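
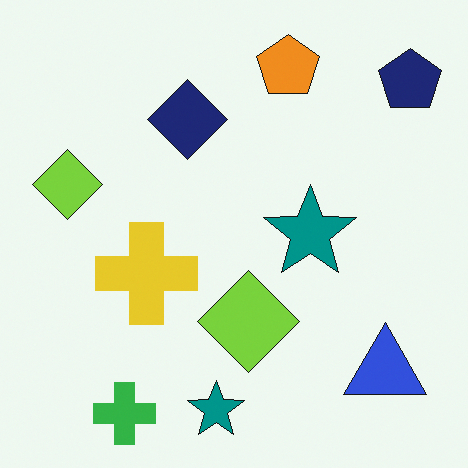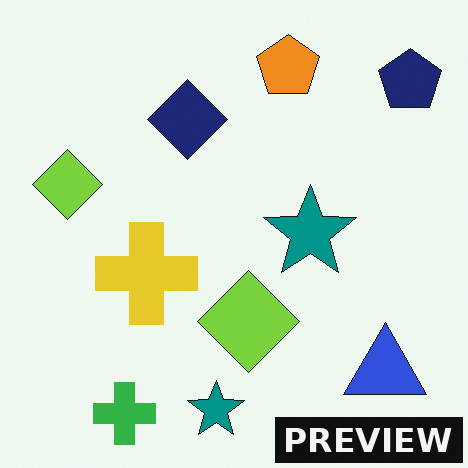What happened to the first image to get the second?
Watermarked with the text "PREVIEW" in the lower-right corner.

A dark label reading "PREVIEW" appears in the lower-right corner.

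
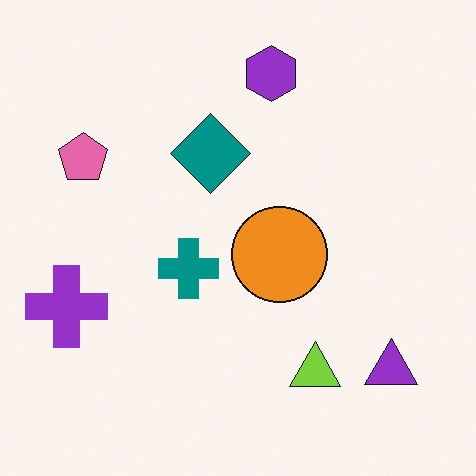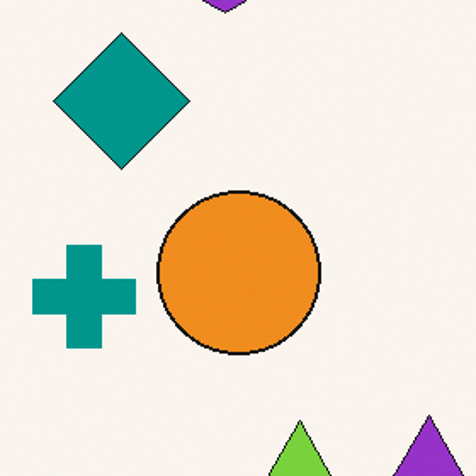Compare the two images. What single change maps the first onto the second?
This is the original image cropped tightly and scaled back up.

The visible shapes are larger and the field of view is narrower; shapes near the original edges may be partly or wholly outside the frame — a crop-and-rescale.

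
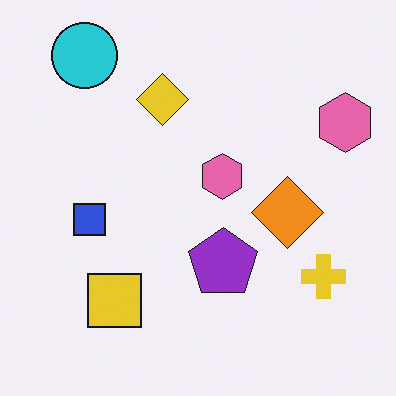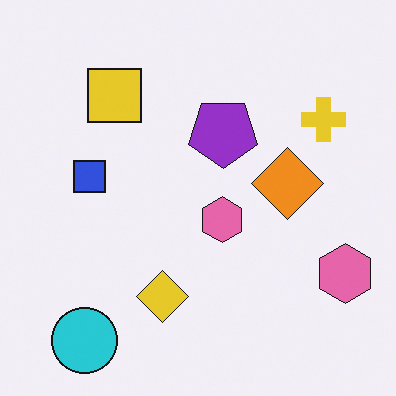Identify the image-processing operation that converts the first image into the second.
The transformation is: flipped vertically (top ↔ bottom).

The cyan circle is in the top-left of the first image and the bottom-left of the second — shapes on opposite sides of the horizontal midline have swapped in a mirror flip.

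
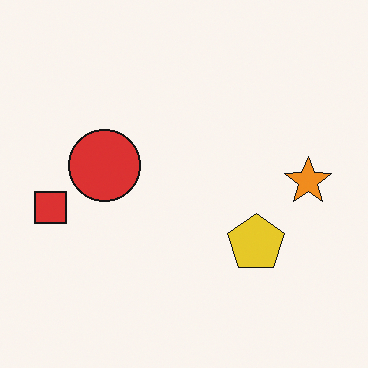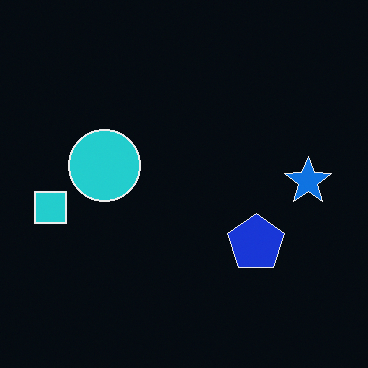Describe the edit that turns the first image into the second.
It was color-inverted (negative).

The light background has become dark and every shape's color is its complement — a photographic negative.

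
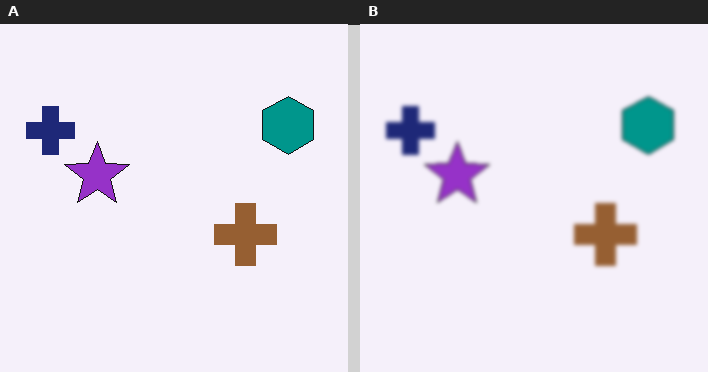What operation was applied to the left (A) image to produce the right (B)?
This is the original image given a subtle gaussian blur.

Shape edges and outlines are uniformly softened across the whole image.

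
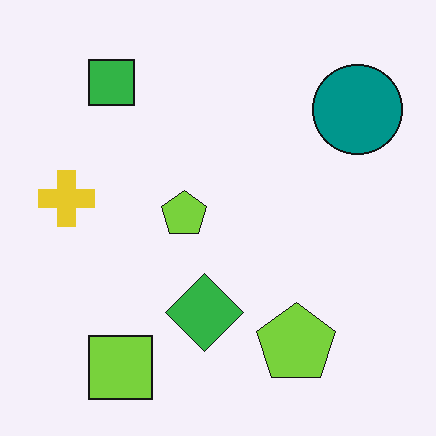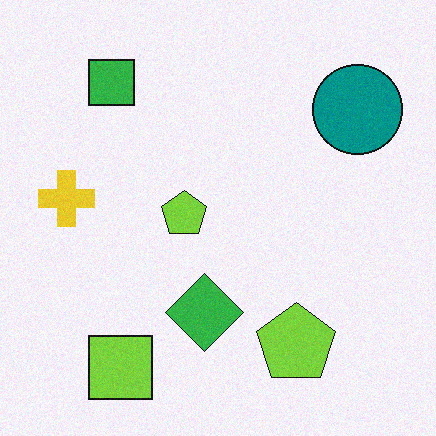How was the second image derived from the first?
The image was degraded with light additive noise.

Random speckle covers the whole image, including the flat background.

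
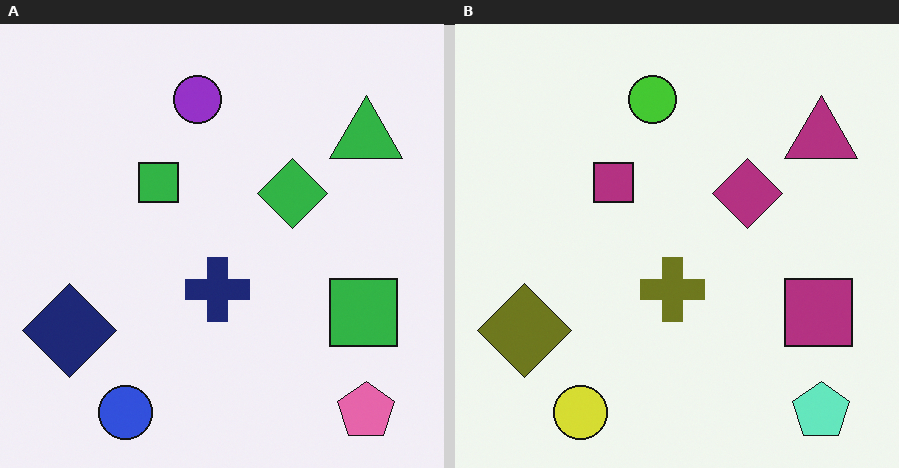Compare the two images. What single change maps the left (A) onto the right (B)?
The right (B) image is the left (A) hue-shifted through roughly half the color wheel.

Every shape's color has rotated by the same amount around the hue wheel — a uniform hue shift.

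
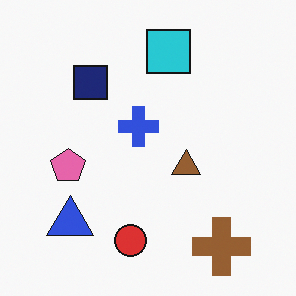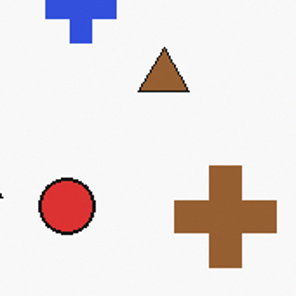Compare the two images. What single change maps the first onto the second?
The transformation is: cropped to a noticeably smaller region and rescaled.

The visible shapes are larger and the field of view is narrower; shapes near the original edges may be partly or wholly outside the frame — a crop-and-rescale.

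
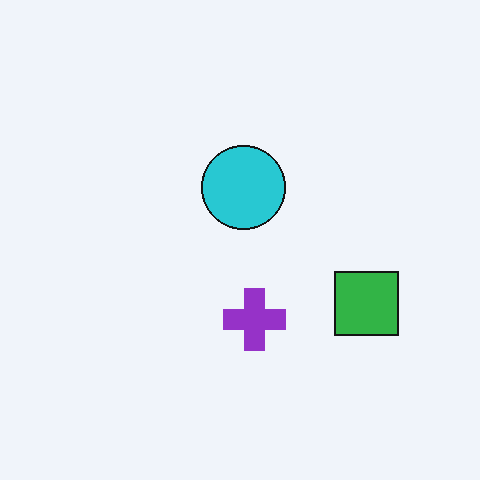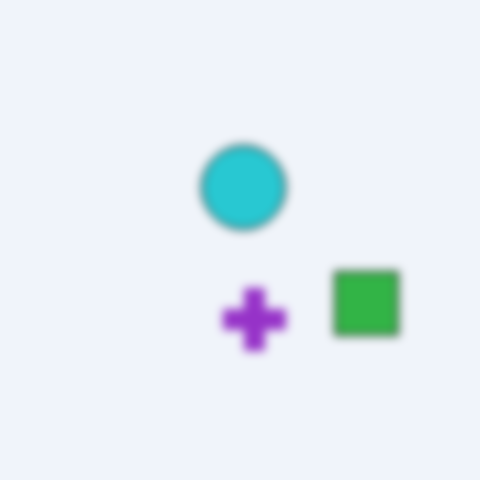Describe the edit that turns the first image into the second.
The image was noticeably gaussian-blurred.

Shape edges and outlines are uniformly softened across the whole image.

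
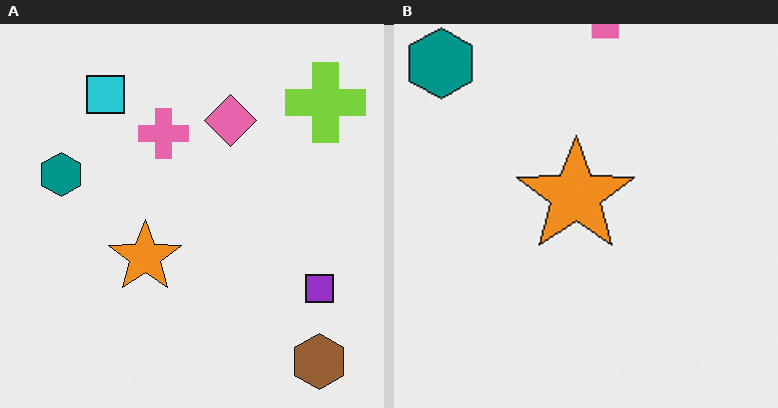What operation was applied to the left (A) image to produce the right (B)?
This is the original image cropped slightly and scaled back up.

The visible shapes are larger and the field of view is narrower; shapes near the original edges may be partly or wholly outside the frame — a crop-and-rescale.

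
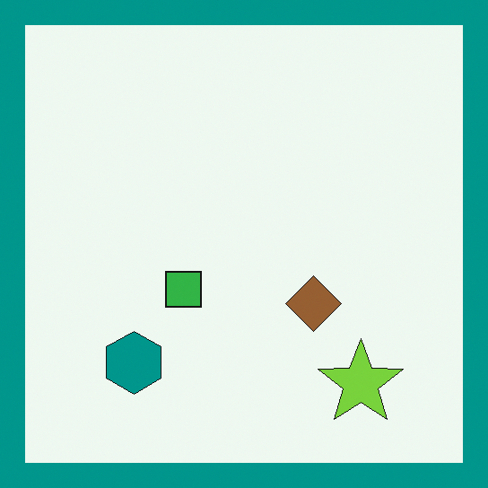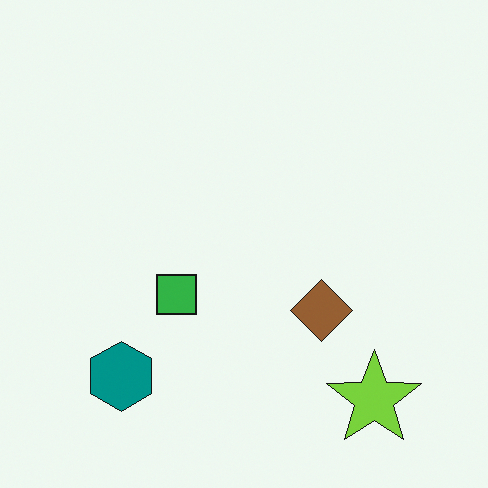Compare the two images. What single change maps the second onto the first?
It was framed with a teal border.

A solid teal frame runs around the edge of the first image, with the content slightly shrunk inside it.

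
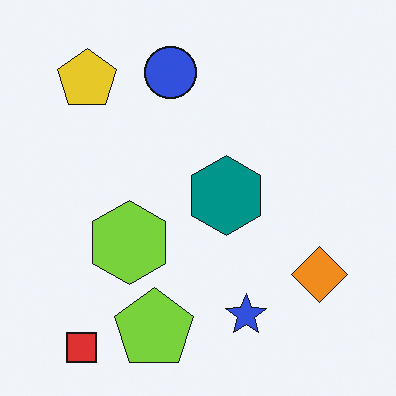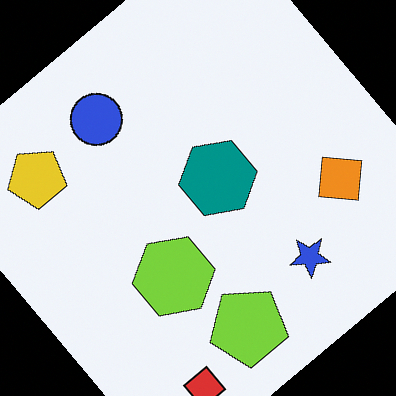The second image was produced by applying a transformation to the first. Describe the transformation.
The second image is the first rotated counter-clockwise by a large amount — several tens of degrees.

Every shape is tilted by the same angle and the image corners show triangular fill wedges — a whole-image rotation by a non-right angle.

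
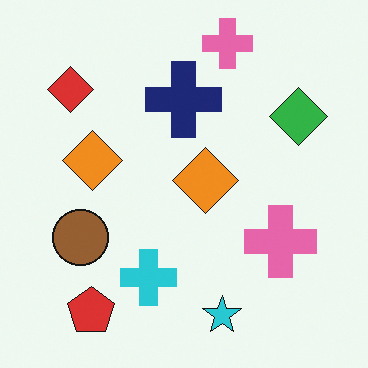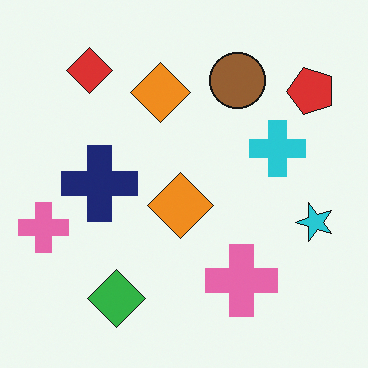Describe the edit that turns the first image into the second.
The transformation is: transposed (reflected across the top-left ↔ bottom-right diagonal).

Shapes have swapped their row and column positions — what was in the top-right is now in the bottom-left — a diagonal reflection.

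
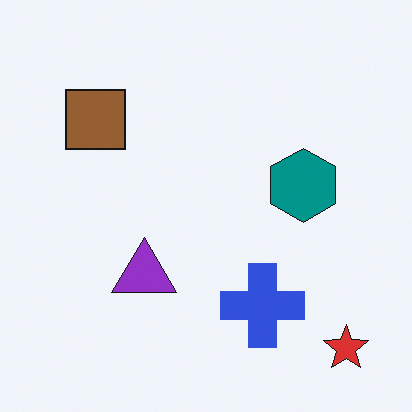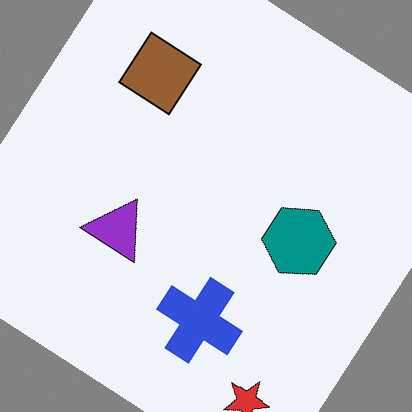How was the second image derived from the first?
Rotated clockwise by a large amount — several tens of degrees.

Every shape is tilted by the same angle and the image corners show triangular fill wedges — a whole-image rotation by a non-right angle.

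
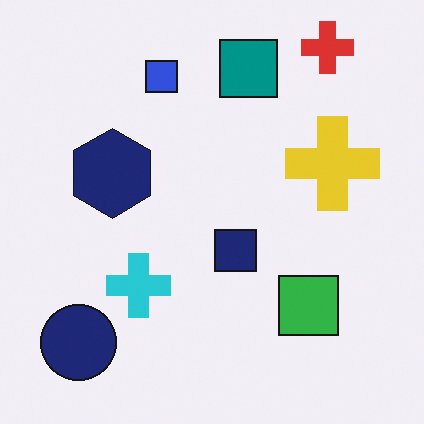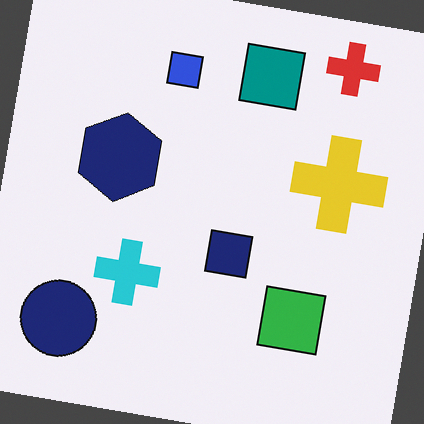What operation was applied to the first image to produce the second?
Rotated clockwise by a few degrees.

Every shape is tilted by the same angle and the image corners show triangular fill wedges — a whole-image rotation by a non-right angle.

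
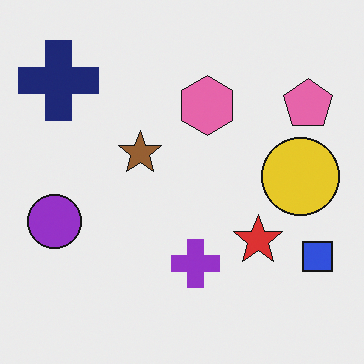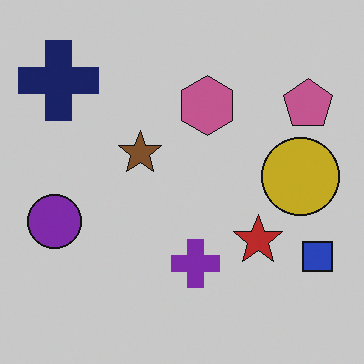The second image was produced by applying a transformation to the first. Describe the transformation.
Slightly darkened.

Every pixel — background and shapes alike — is uniformly darkened.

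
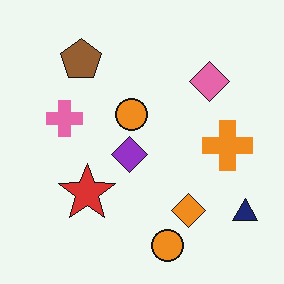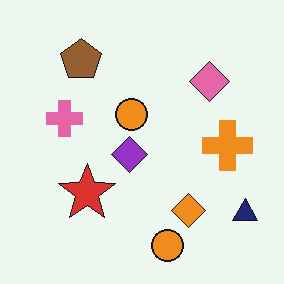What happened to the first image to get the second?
The image was JPEG-compressed with visible artifacts.

Blocky 8×8 compression artifacts appear around shape edges and the flat background shows ringing — characteristic JPEG degradation.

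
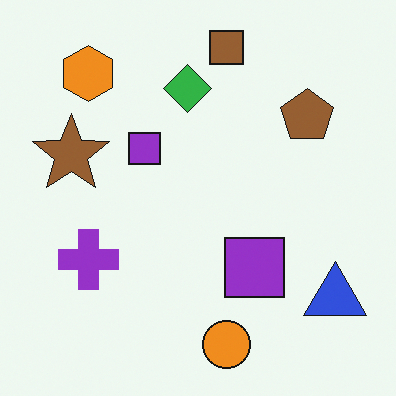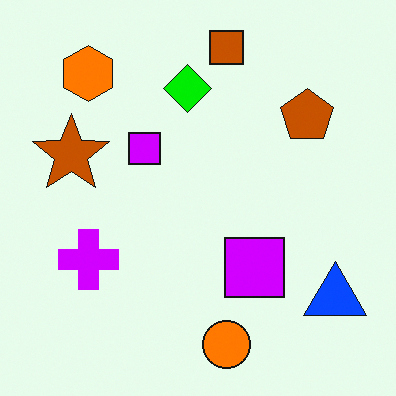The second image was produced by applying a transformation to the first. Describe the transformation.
The image was heavily oversaturated.

All colors are more vivid — a global saturation change.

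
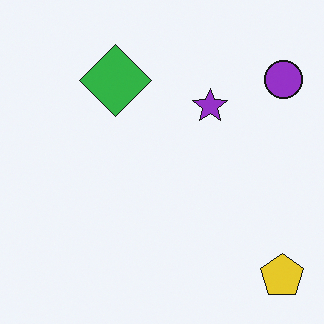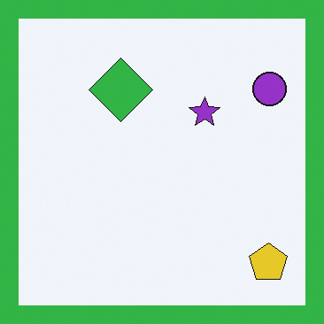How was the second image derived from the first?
It was framed with a green border.

A solid green frame runs around the edge of the second image, with the content slightly shrunk inside it.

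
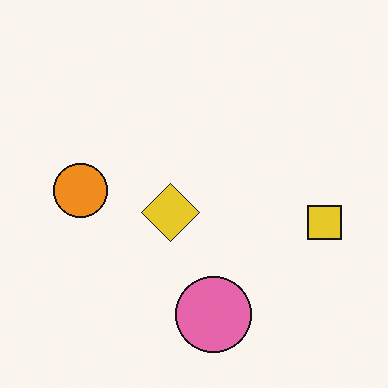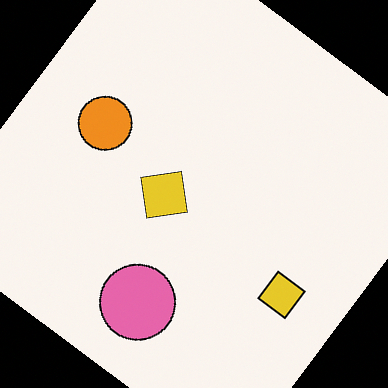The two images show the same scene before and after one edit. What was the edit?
It was rotated clockwise by a large amount — several tens of degrees.

Every shape is tilted by the same angle and the image corners show triangular fill wedges — a whole-image rotation by a non-right angle.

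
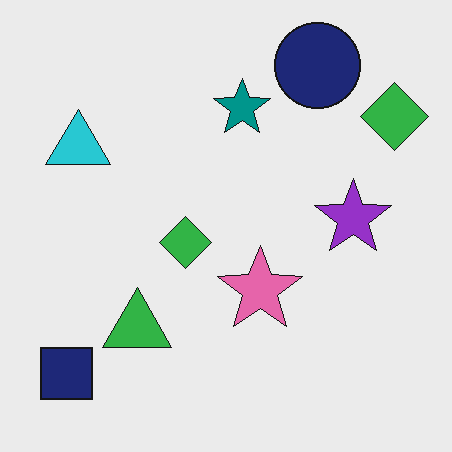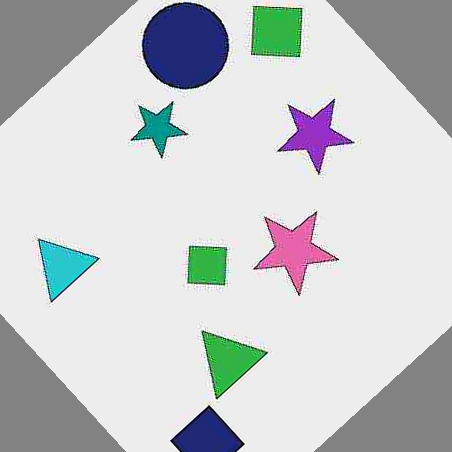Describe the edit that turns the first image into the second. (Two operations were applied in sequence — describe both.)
The image was heavily JPEG-compressed with obvious blocking artifacts, then rotated counter-clockwise by a large amount — several tens of degrees.

Blocky 8×8 compression artifacts appear around shape edges and the flat background shows ringing — characteristic JPEG degradation. Every shape is tilted by the same angle and the image corners show triangular fill wedges — a whole-image rotation by a non-right angle.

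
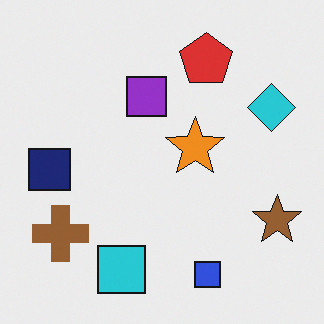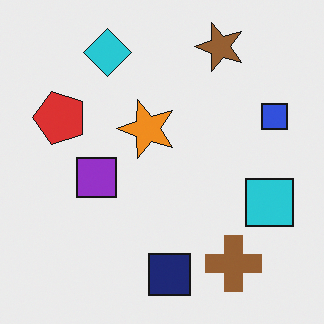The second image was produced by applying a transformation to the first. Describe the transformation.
Rotated 90° counter-clockwise.

The brown star sits in the bottom-right of the first image and the top-right of the second — consistent with a whole-image 90° counter-clockwise rotation.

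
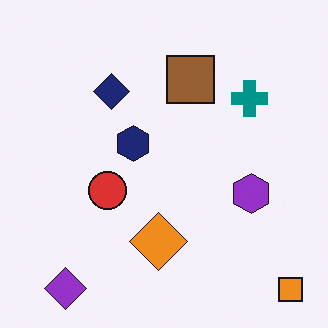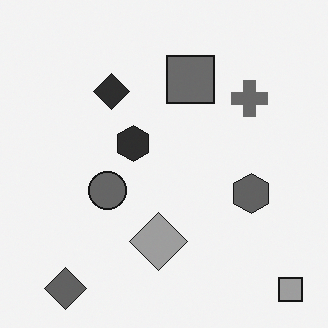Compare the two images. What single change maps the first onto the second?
The transformation is: converted to grayscale.

All color is removed — every shape is now a shade of grey.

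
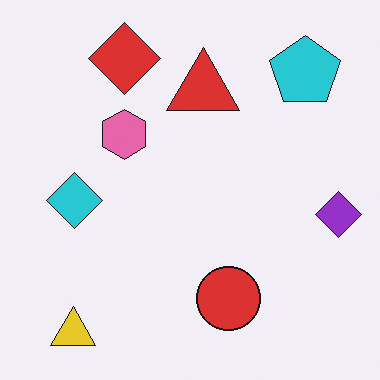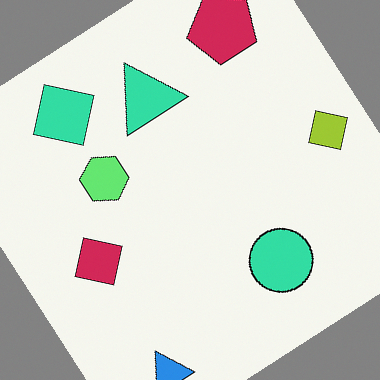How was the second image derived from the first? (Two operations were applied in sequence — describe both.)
The transformation is: hue-shifted by a large amount, then rotated counter-clockwise by a large amount — several tens of degrees.

Every shape's color has rotated by the same amount around the hue wheel — a uniform hue shift. Every shape is tilted by the same angle and the image corners show triangular fill wedges — a whole-image rotation by a non-right angle.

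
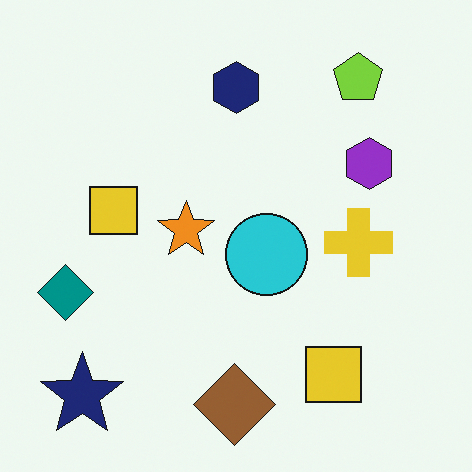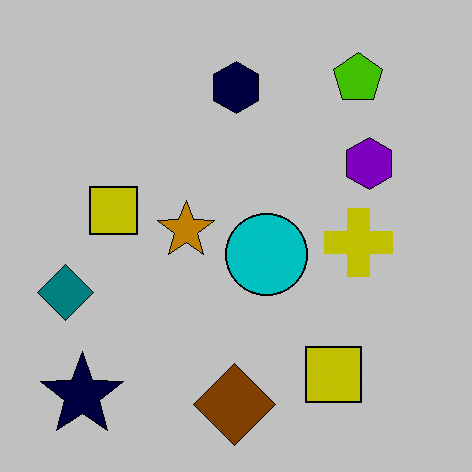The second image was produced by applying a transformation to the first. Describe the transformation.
The second image is the first heavily posterized to just a handful of flat colors.

Each flat color has snapped to a coarser quantized level — most visibly, the near-white background has dropped to a flat grey.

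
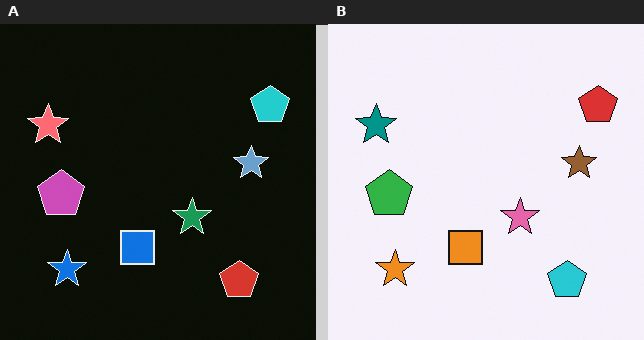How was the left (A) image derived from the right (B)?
It was color-inverted (negative).

The light background has become dark and every shape's color is its complement — a photographic negative.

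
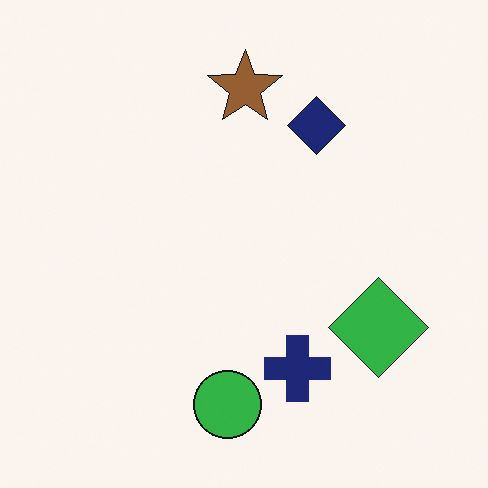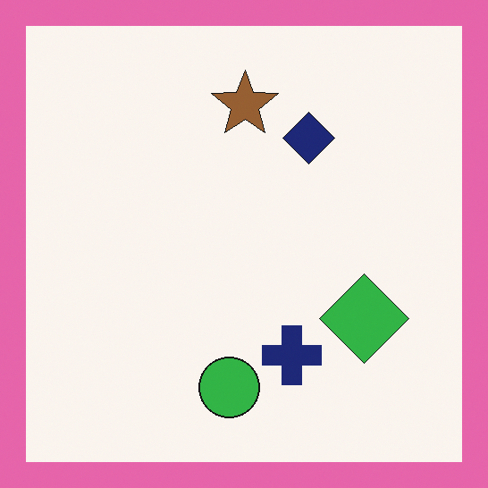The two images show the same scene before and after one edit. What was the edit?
The image was framed with a pink border.

A solid pink frame runs around the edge of the second image, with the content slightly shrunk inside it.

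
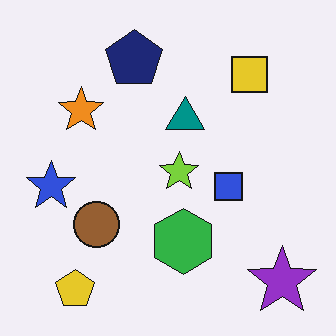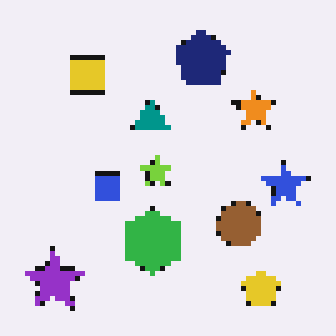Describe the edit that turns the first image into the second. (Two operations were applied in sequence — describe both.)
This is the original image flipped horizontally (left ↔ right), then lightly pixelated (a mild mosaic effect).

The blue star is in the left of the first image and the right of the second — shapes on opposite sides of the vertical midline have swapped in a mirror flip. Shapes are reduced to large square blocks; fine edges and outlines are lost — a downscale-then-upscale (mosaic) effect.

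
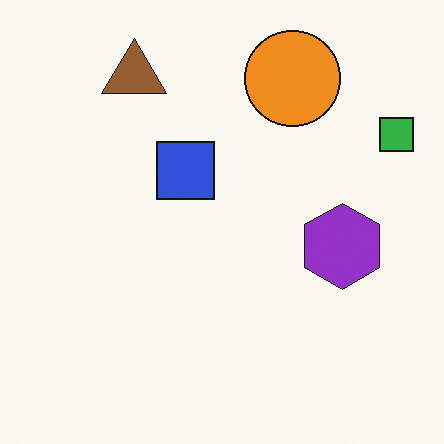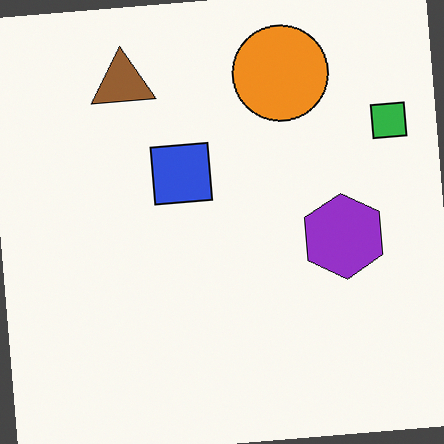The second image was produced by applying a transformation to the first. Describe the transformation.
The transformation is: rotated counter-clockwise by a small amount.

Every shape is tilted by the same angle and the image corners show triangular fill wedges — a whole-image rotation by a non-right angle.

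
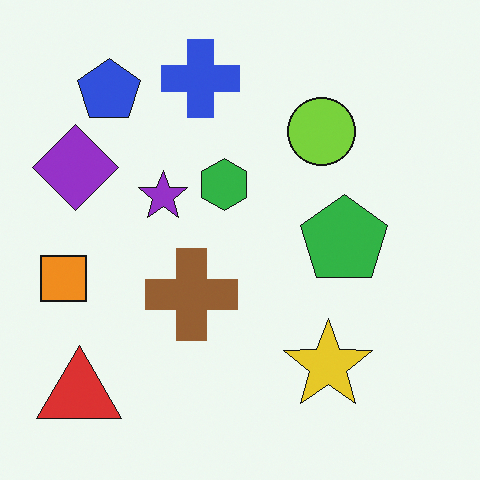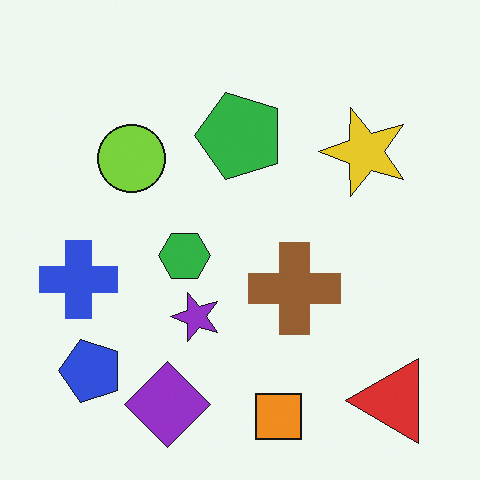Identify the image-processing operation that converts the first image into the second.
It was rotated 90° counter-clockwise.

The red triangle sits in the bottom-left of the first image and the bottom-right of the second — consistent with a whole-image 90° counter-clockwise rotation.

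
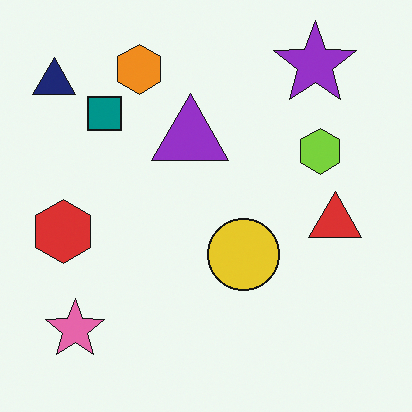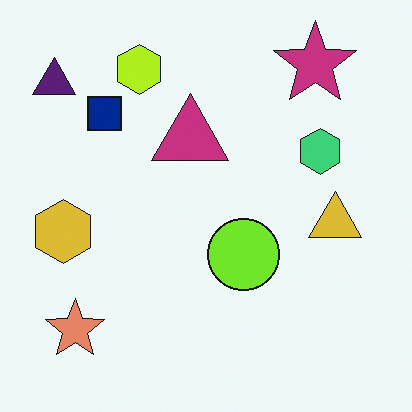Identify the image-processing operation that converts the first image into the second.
The second image is the first hue-shifted by a small amount.

Every shape's color has rotated by the same amount around the hue wheel — a uniform hue shift.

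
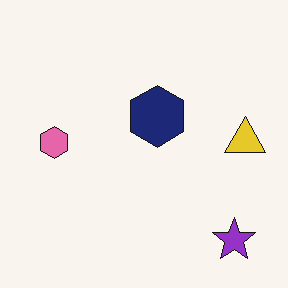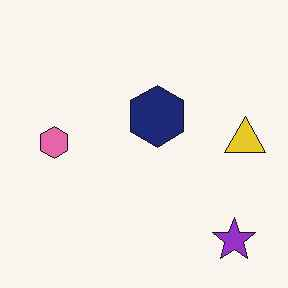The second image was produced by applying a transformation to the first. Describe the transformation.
The transformation is: JPEG-compressed with visible artifacts.

Blocky 8×8 compression artifacts appear around shape edges and the flat background shows ringing — characteristic JPEG degradation.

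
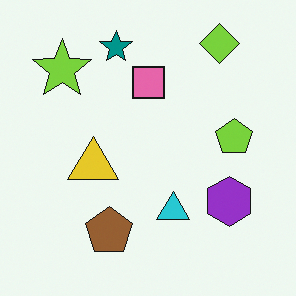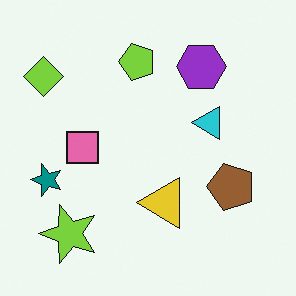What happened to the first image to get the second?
The transformation is: rotated 90° counter-clockwise.

The lime diamond sits in the top-right of the first image and the top-left of the second — consistent with a whole-image 90° counter-clockwise rotation.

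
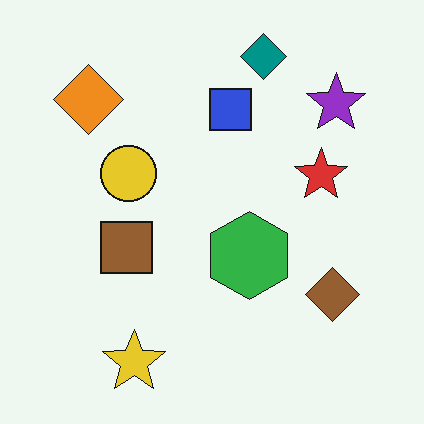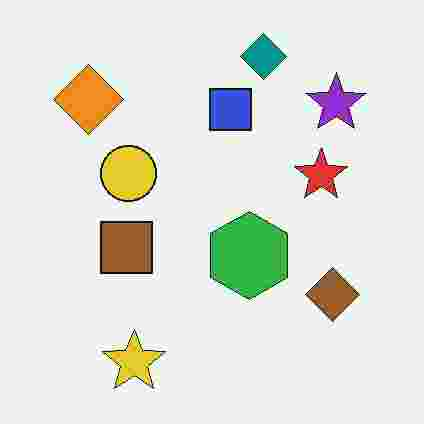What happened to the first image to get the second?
Heavily JPEG-compressed with obvious blocking artifacts.

Blocky 8×8 compression artifacts appear around shape edges and the flat background shows ringing — characteristic JPEG degradation.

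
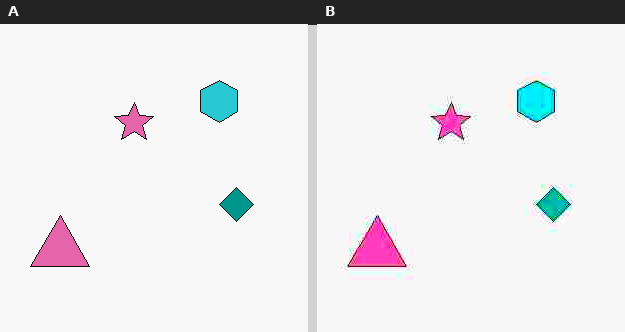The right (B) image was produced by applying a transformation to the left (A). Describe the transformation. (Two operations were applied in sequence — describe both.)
Degraded with heavy JPEG compression, then heavily oversaturated.

Blocky 8×8 compression artifacts appear around shape edges and the flat background shows ringing — characteristic JPEG degradation. All colors are more vivid — a global saturation change.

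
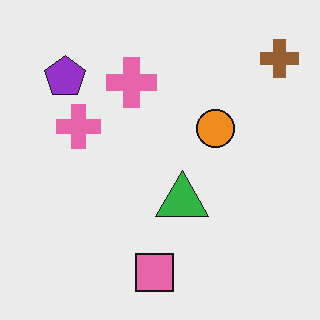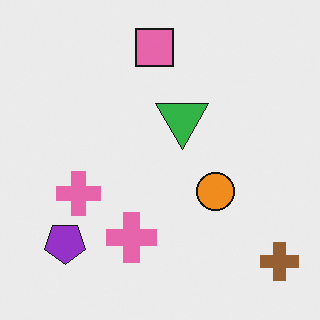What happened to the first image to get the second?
The second image is the first flipped vertically (top ↔ bottom).

The pink square is in the bottom of the first image and the top of the second — shapes on opposite sides of the horizontal midline have swapped in a mirror flip.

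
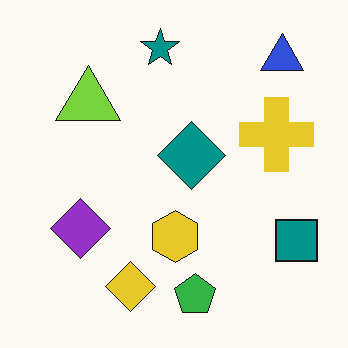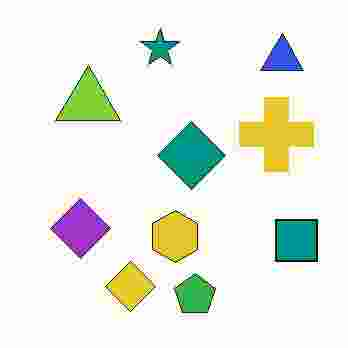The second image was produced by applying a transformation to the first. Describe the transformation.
The image was heavily JPEG-compressed with obvious blocking artifacts.

Blocky 8×8 compression artifacts appear around shape edges and the flat background shows ringing — characteristic JPEG degradation.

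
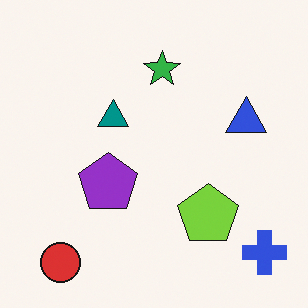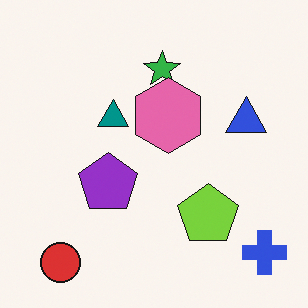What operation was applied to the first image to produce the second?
It was overlaid with an additional pink hexagon.

A pink hexagon appears in the second image that is absent from the first.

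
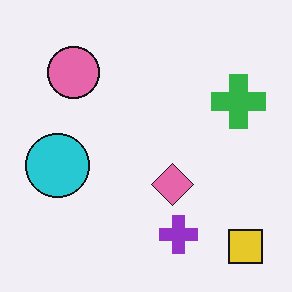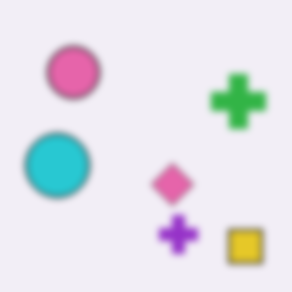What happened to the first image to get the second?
Moderately blurred.

Shape edges and outlines are uniformly softened across the whole image.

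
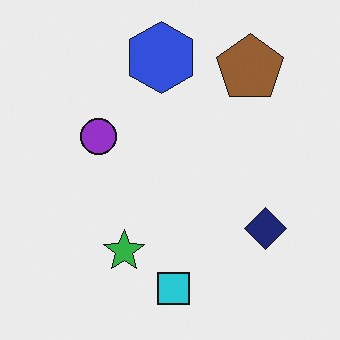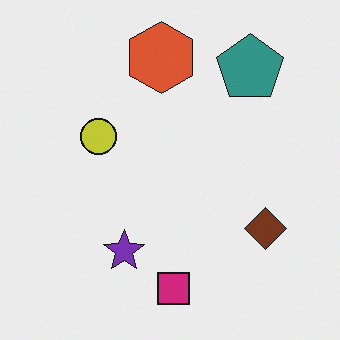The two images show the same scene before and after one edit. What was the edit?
It was hue-shifted through roughly a third of the color wheel.

Every shape's color has rotated by the same amount around the hue wheel — a uniform hue shift.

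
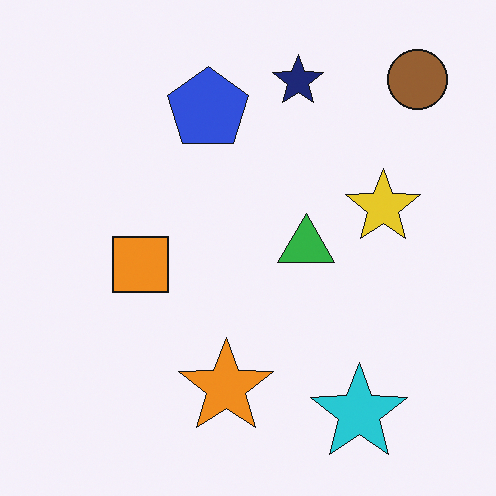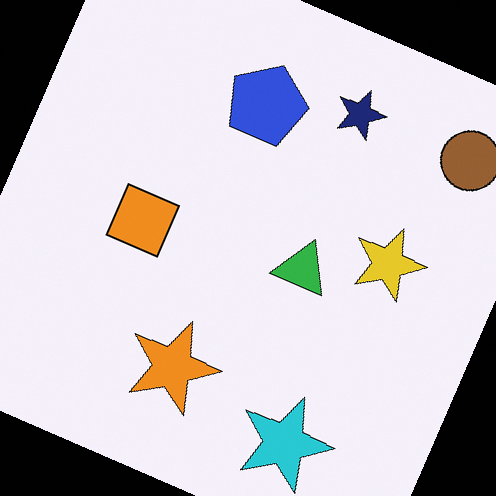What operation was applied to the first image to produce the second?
This is the original image rotated clockwise by a moderate amount.

Every shape is tilted by the same angle and the image corners show triangular fill wedges — a whole-image rotation by a non-right angle.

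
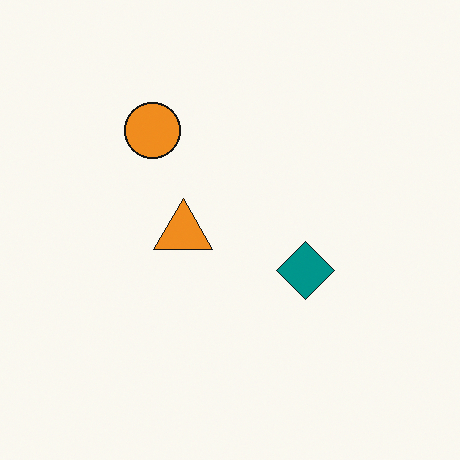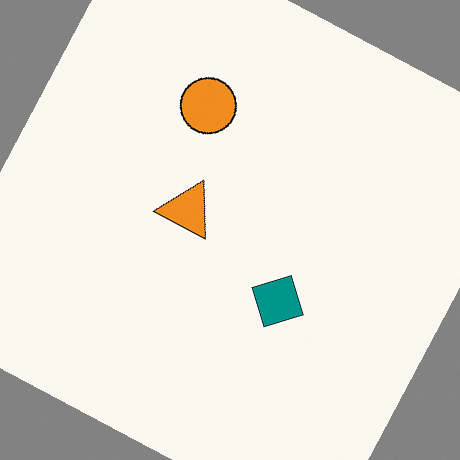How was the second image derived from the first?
The transformation is: rotated clockwise by a moderate amount.

Every shape is tilted by the same angle and the image corners show triangular fill wedges — a whole-image rotation by a non-right angle.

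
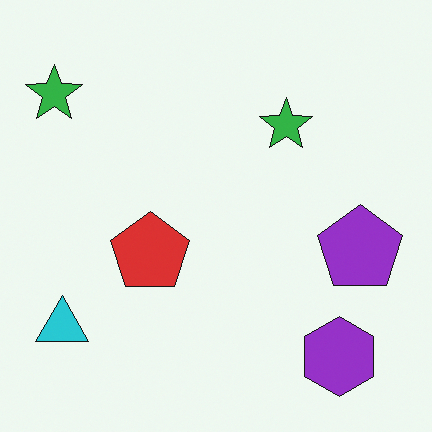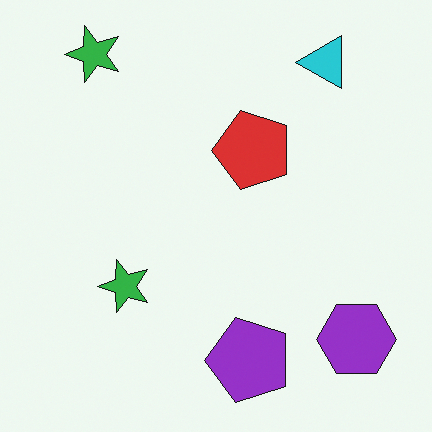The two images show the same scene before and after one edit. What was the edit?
The transformation is: transposed (reflected across the top-left ↔ bottom-right diagonal).

Shapes have swapped their row and column positions — what was in the top-right is now in the bottom-left — a diagonal reflection.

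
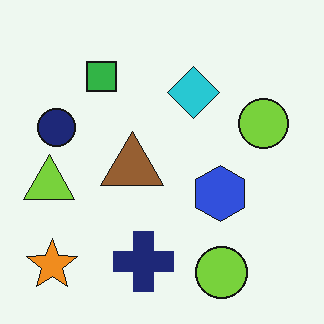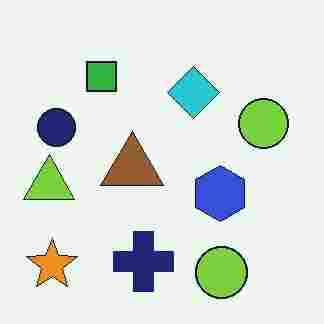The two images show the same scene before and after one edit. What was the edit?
The transformation is: heavily JPEG-compressed with obvious blocking artifacts.

Blocky 8×8 compression artifacts appear around shape edges and the flat background shows ringing — characteristic JPEG degradation.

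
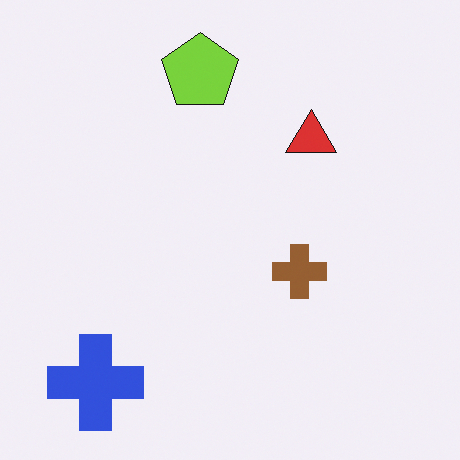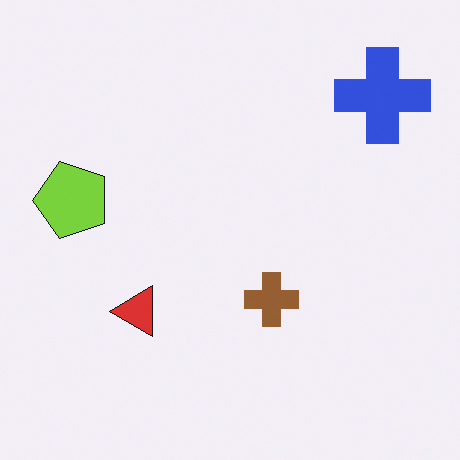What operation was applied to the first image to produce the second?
This is the original image transposed (reflected across the top-left ↔ bottom-right diagonal).

Shapes have swapped their row and column positions — what was in the top-right is now in the bottom-left — a diagonal reflection.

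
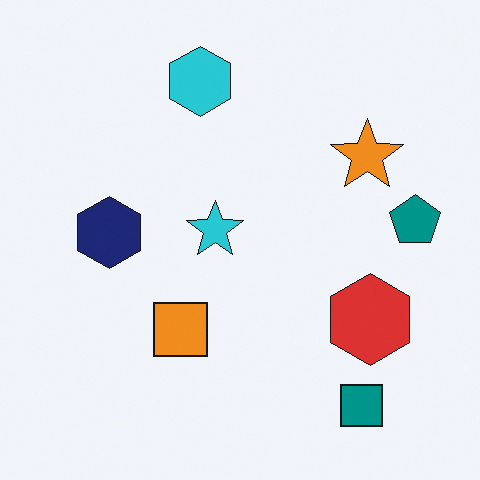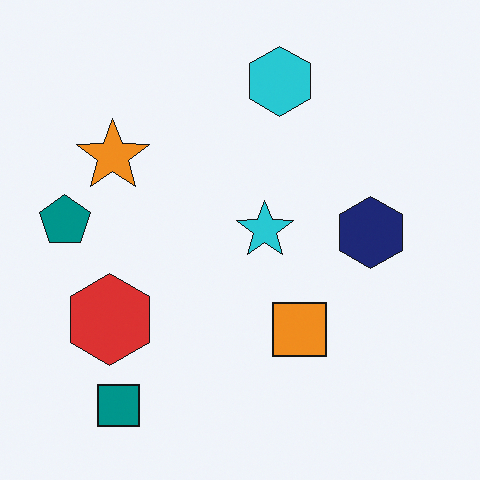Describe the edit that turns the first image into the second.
The second image is the first flipped horizontally (left ↔ right).

The teal pentagon is in the right of the first image and the left of the second — shapes on opposite sides of the vertical midline have swapped in a mirror flip.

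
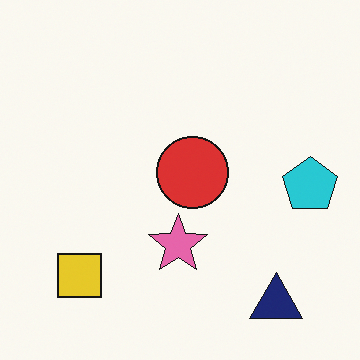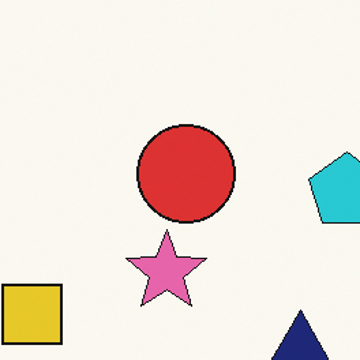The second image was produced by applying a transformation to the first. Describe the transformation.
The image was cropped to a modestly smaller region and rescaled.

The visible shapes are larger and the field of view is narrower; shapes near the original edges may be partly or wholly outside the frame — a crop-and-rescale.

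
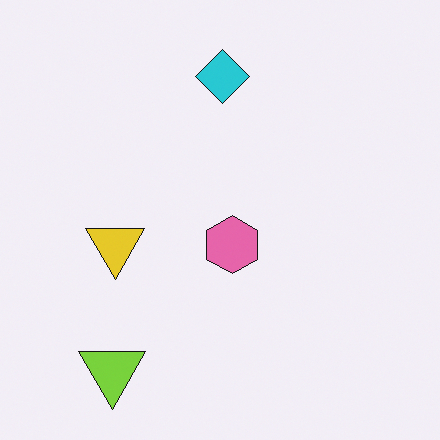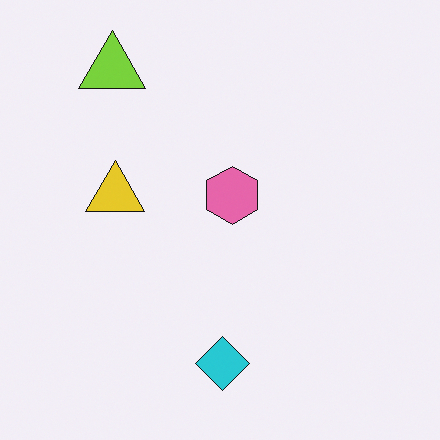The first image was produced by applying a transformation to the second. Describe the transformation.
The transformation is: flipped vertically (top ↔ bottom).

The lime triangle is in the top-left of the second image and the bottom-left of the first — shapes on opposite sides of the horizontal midline have swapped in a mirror flip.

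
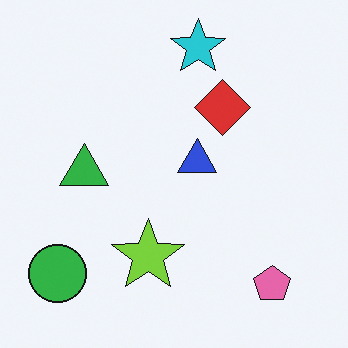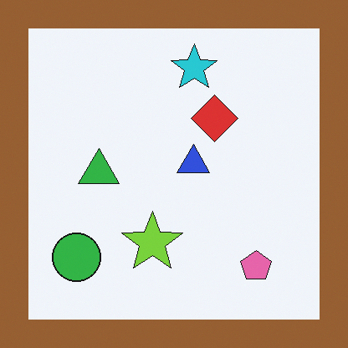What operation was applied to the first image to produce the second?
The second image is the first framed with a brown border.

A solid brown frame runs around the edge of the second image, with the content slightly shrunk inside it.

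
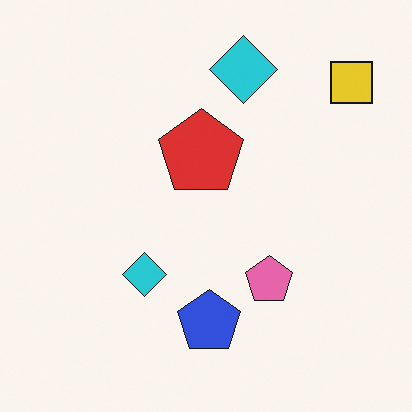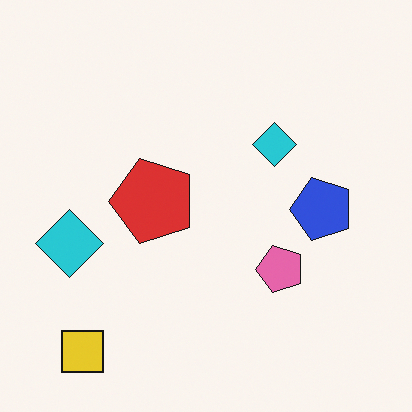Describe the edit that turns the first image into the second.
It was transposed (reflected across the top-left ↔ bottom-right diagonal).

Shapes have swapped their row and column positions — what was in the top-right is now in the bottom-left — a diagonal reflection.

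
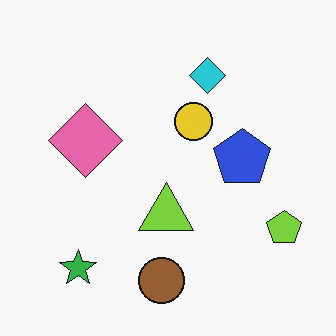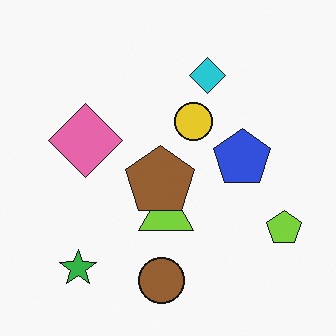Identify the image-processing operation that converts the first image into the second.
This is the original image overlaid with an additional brown pentagon.

A brown pentagon appears in the second image that is absent from the first.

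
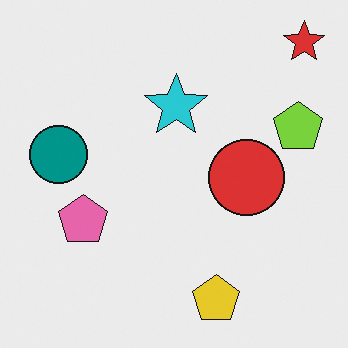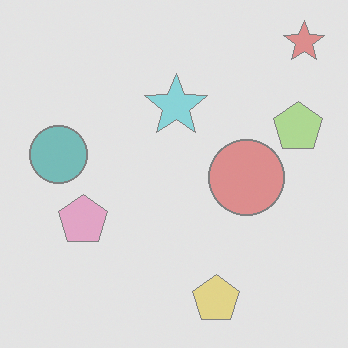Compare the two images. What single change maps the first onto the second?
This is the original image washed out (contrast reduced).

Tones are pushed toward mid-grey across the whole image — a global contrast change.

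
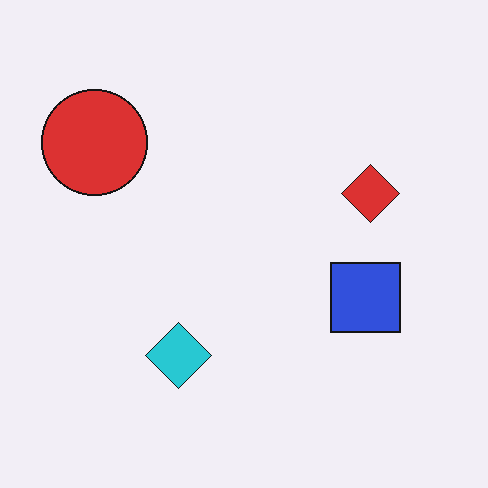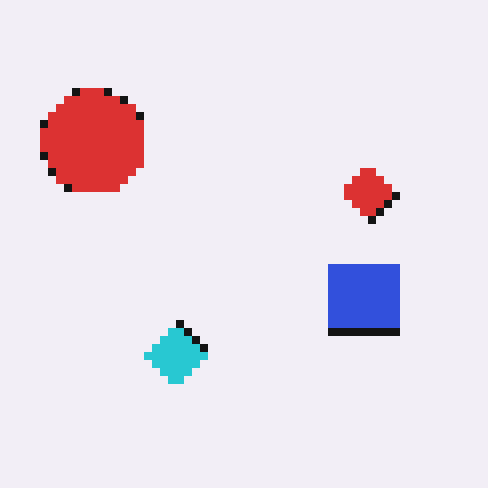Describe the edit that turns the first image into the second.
Moderately pixelated.

Shapes are reduced to large square blocks; fine edges and outlines are lost — a downscale-then-upscale (mosaic) effect.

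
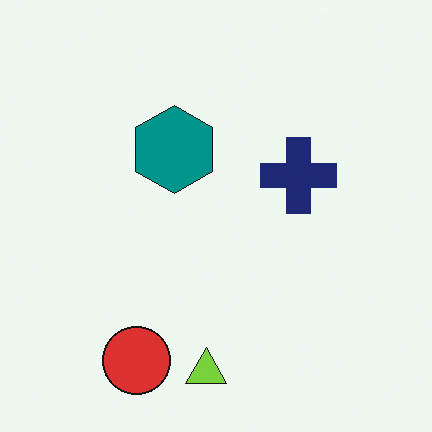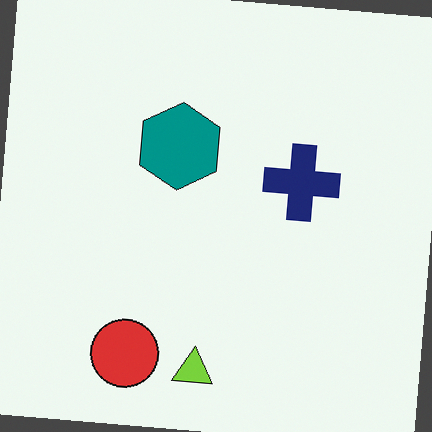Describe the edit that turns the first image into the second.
The second image is the first rotated clockwise by a slight angle.

Every shape is tilted by the same angle and the image corners show triangular fill wedges — a whole-image rotation by a non-right angle.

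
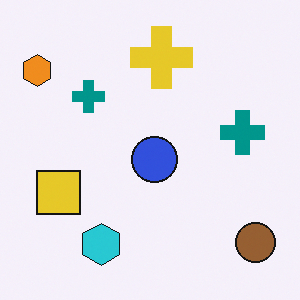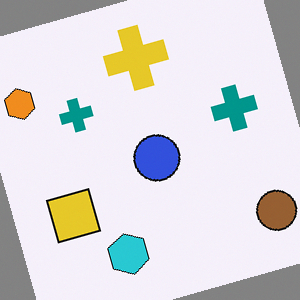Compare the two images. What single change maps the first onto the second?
It was rotated counter-clockwise by a moderate amount.

Every shape is tilted by the same angle and the image corners show triangular fill wedges — a whole-image rotation by a non-right angle.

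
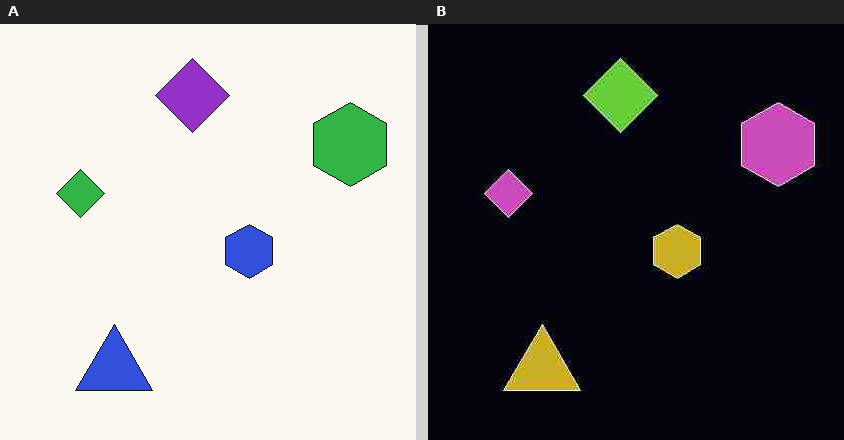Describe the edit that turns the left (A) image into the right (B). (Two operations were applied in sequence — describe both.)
This is the original image degraded with heavy JPEG compression, then color-inverted (negative).

Blocky 8×8 compression artifacts appear around shape edges and the flat background shows ringing — characteristic JPEG degradation. The light background has become dark and every shape's color is its complement — a photographic negative.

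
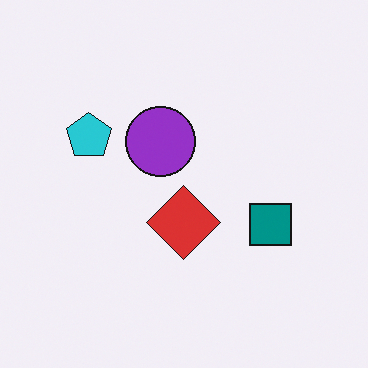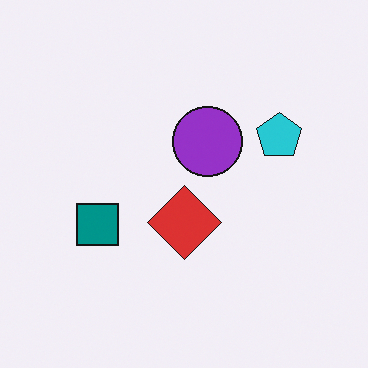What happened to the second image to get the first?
This is the original image flipped horizontally (left ↔ right).

The cyan pentagon is in the right of the second image and the left of the first — shapes on opposite sides of the vertical midline have swapped in a mirror flip.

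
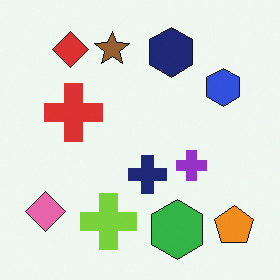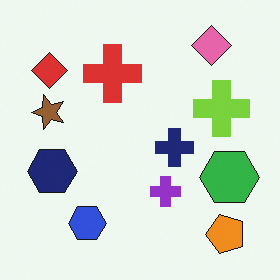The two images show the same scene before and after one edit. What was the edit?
The image was transposed (reflected across the top-left ↔ bottom-right diagonal).

Shapes have swapped their row and column positions — what was in the top-right is now in the bottom-left — a diagonal reflection.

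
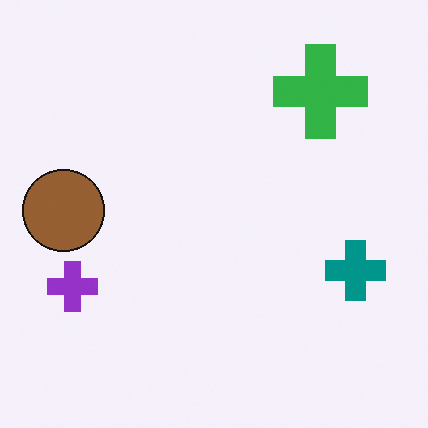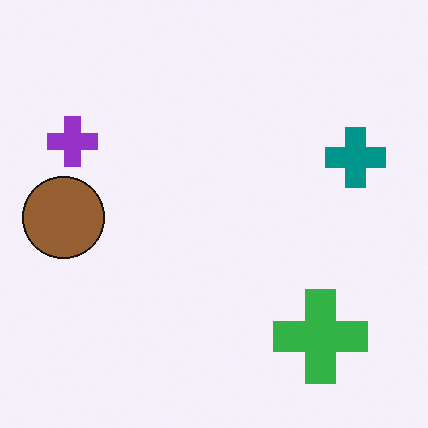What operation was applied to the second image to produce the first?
The first image is the second flipped vertically (top ↔ bottom).

The green cross is in the bottom-right of the second image and the top-right of the first — shapes on opposite sides of the horizontal midline have swapped in a mirror flip.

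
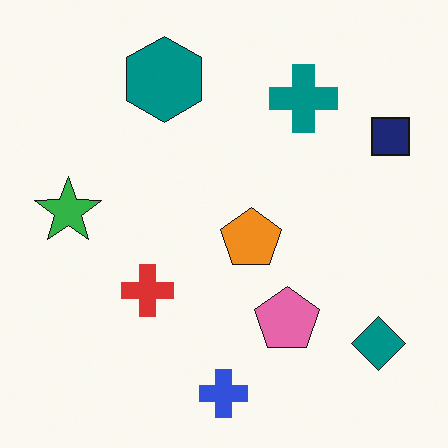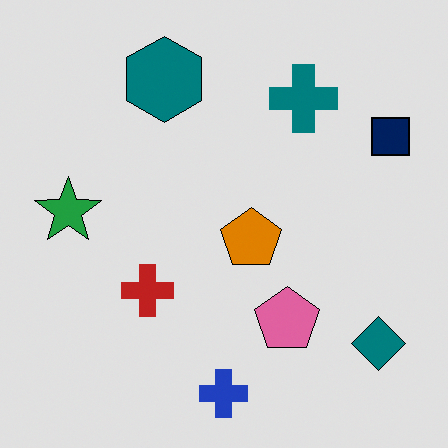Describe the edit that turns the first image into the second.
The image was posterized to a reduced palette.

Each flat color has snapped to a coarser quantized level — most visibly, the near-white background has dropped to a flat grey.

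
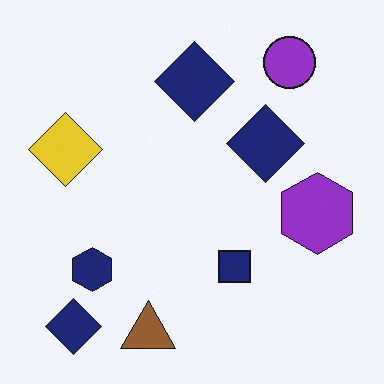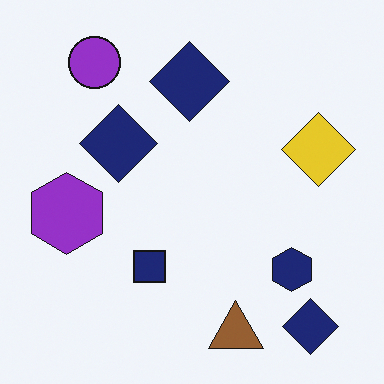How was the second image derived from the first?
The image was flipped horizontally (left ↔ right).

The yellow diamond is in the left of the first image and the right of the second — shapes on opposite sides of the vertical midline have swapped in a mirror flip.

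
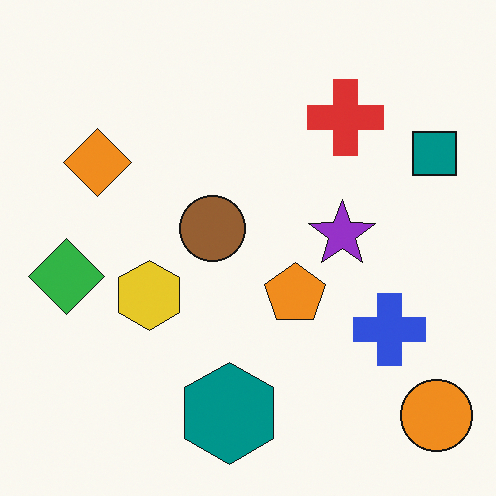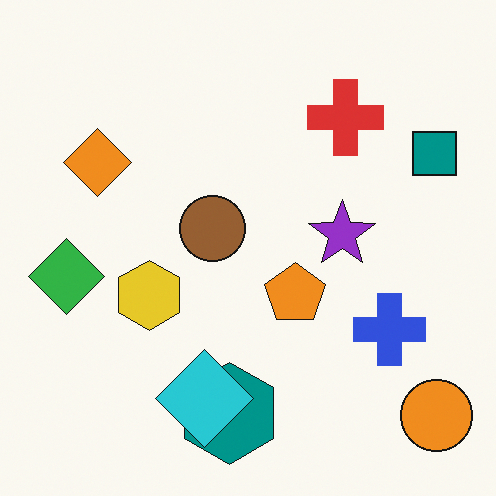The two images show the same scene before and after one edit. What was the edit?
This is the original image overlaid with an additional cyan diamond.

A cyan diamond appears in the second image that is absent from the first.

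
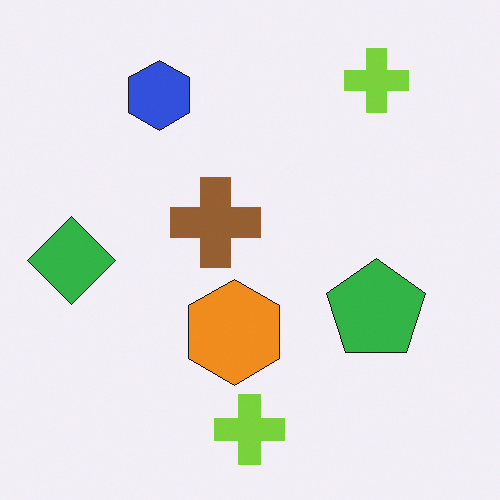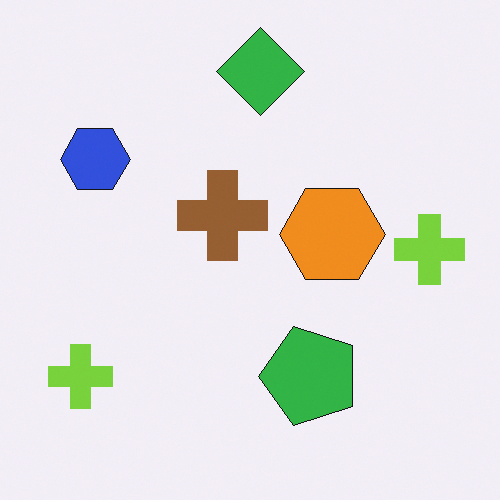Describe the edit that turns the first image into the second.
The second image is the first transposed (reflected across the top-left ↔ bottom-right diagonal).

Shapes have swapped their row and column positions — what was in the top-right is now in the bottom-left — a diagonal reflection.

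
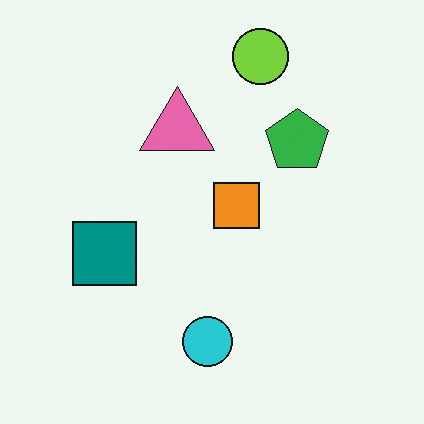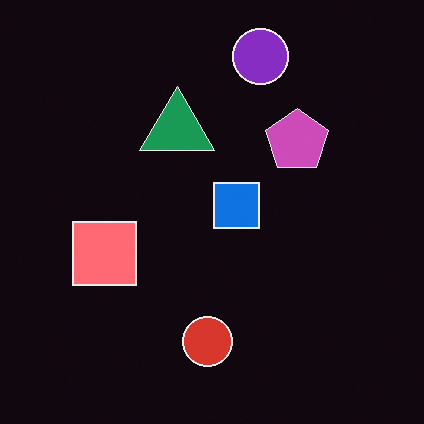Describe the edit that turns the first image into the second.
The image was color-inverted (negative).

The light background has become dark and every shape's color is its complement — a photographic negative.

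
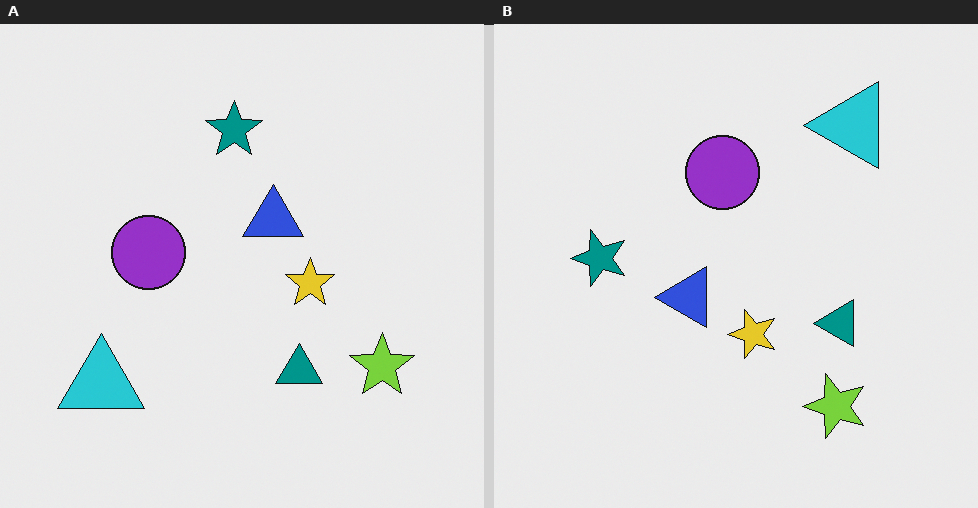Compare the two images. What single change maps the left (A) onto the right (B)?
The transformation is: transposed (reflected across the top-left ↔ bottom-right diagonal).

Shapes have swapped their row and column positions — what was in the top-right is now in the bottom-left — a diagonal reflection.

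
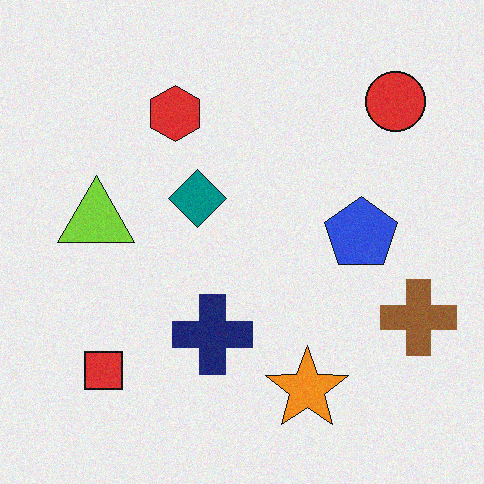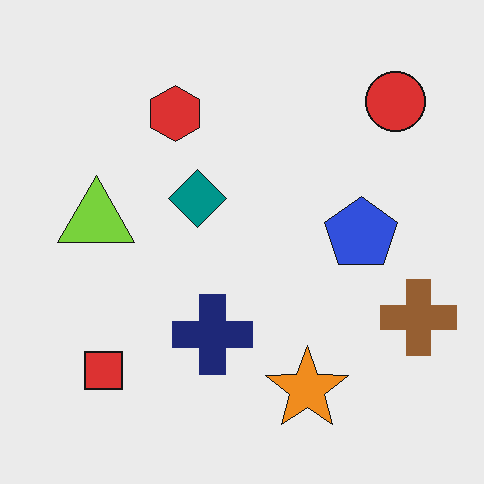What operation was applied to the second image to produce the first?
The first image is the second degraded with a light layer of grain.

Random speckle covers the whole image, including the flat background.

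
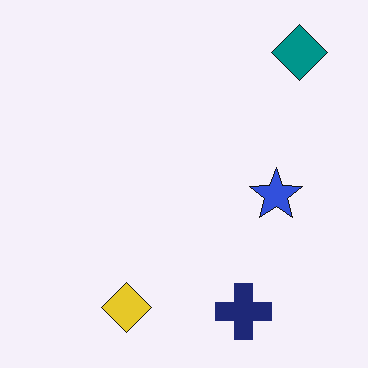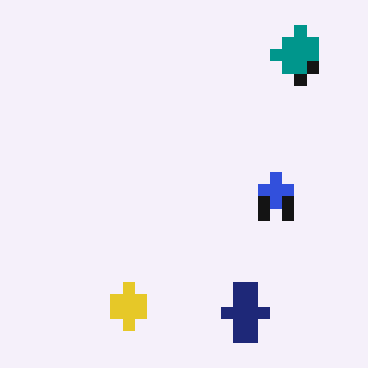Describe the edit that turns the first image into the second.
This is the original image heavily pixelated into large blocks.

Shapes are reduced to large square blocks; fine edges and outlines are lost — a downscale-then-upscale (mosaic) effect.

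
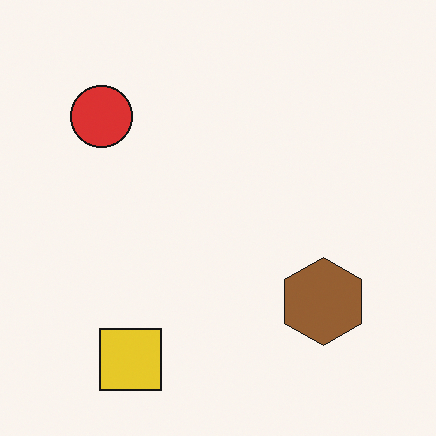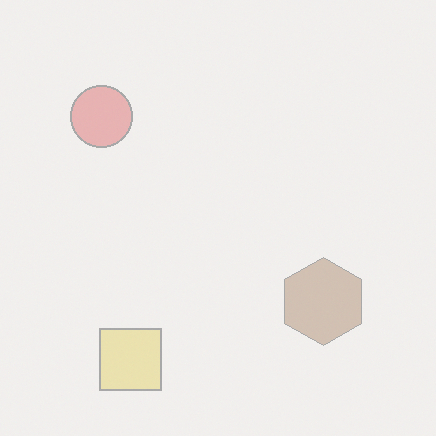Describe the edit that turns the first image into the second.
It was washed out (contrast reduced).

Tones are pushed toward mid-grey across the whole image — a global contrast change.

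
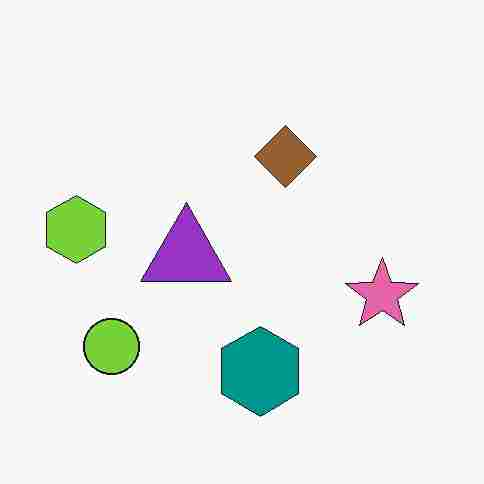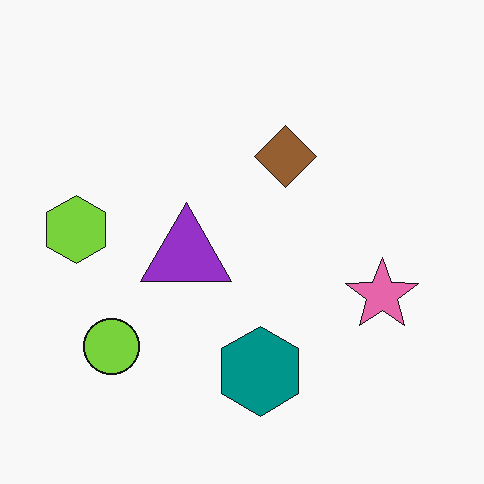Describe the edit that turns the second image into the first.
The first image is the second heavily JPEG-compressed with obvious blocking artifacts.

Blocky 8×8 compression artifacts appear around shape edges and the flat background shows ringing — characteristic JPEG degradation.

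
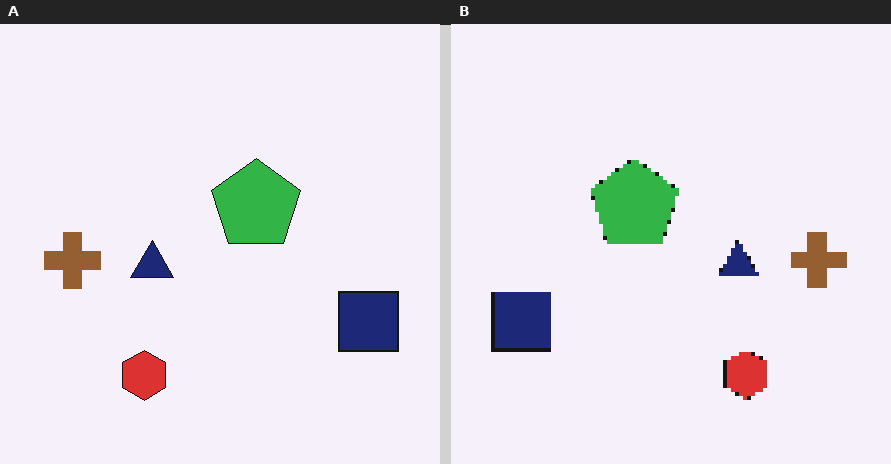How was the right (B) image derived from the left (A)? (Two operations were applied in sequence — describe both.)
The right (B) image is the left (A) flipped horizontally (left ↔ right), then mildly pixelated.

The brown cross is in the left of the left (A) image and the right of the right (B) — shapes on opposite sides of the vertical midline have swapped in a mirror flip. Shapes are reduced to large square blocks; fine edges and outlines are lost — a downscale-then-upscale (mosaic) effect.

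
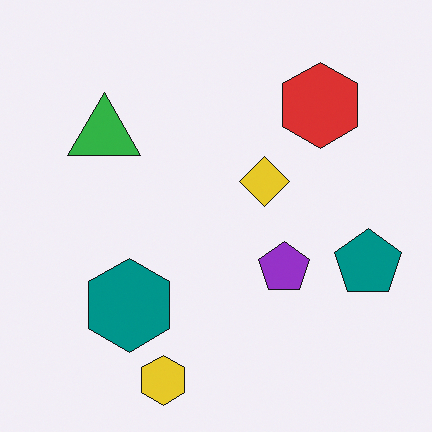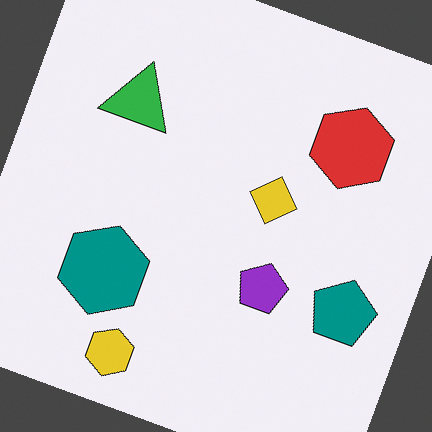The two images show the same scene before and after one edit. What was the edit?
The transformation is: rotated clockwise by a moderate amount.

Every shape is tilted by the same angle and the image corners show triangular fill wedges — a whole-image rotation by a non-right angle.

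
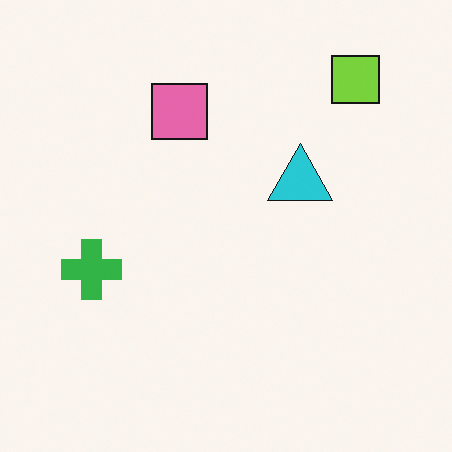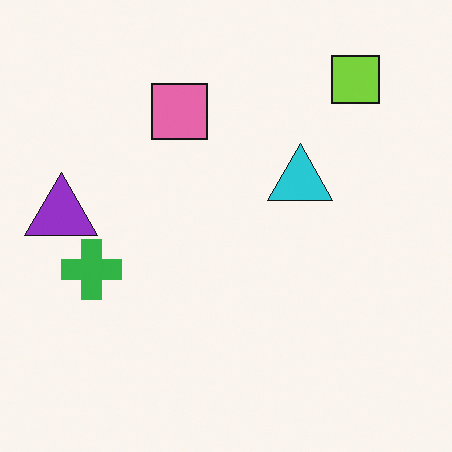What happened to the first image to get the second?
The image was overlaid with an additional purple triangle.

A purple triangle appears in the second image that is absent from the first.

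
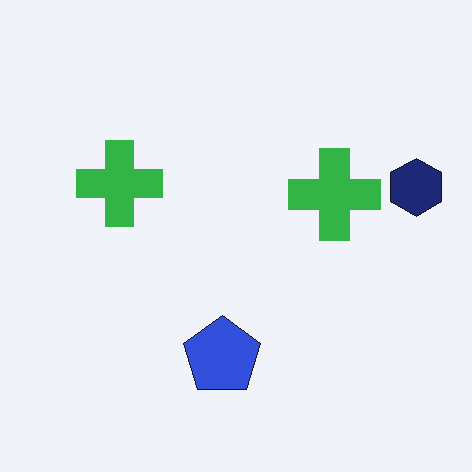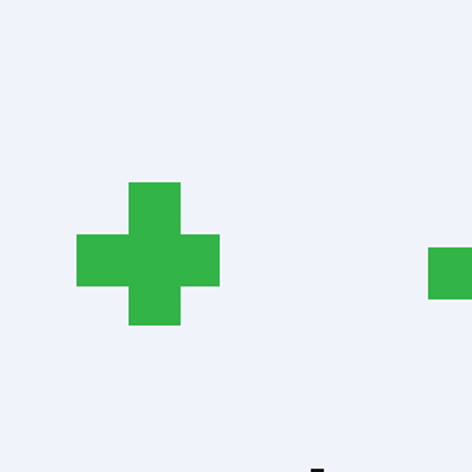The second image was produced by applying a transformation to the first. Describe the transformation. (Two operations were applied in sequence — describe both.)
The image was moderately pixelated, then cropped tightly and scaled back up.

Shapes are reduced to large square blocks; fine edges and outlines are lost — a downscale-then-upscale (mosaic) effect. The visible shapes are larger and the field of view is narrower; shapes near the original edges may be partly or wholly outside the frame — a crop-and-rescale.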